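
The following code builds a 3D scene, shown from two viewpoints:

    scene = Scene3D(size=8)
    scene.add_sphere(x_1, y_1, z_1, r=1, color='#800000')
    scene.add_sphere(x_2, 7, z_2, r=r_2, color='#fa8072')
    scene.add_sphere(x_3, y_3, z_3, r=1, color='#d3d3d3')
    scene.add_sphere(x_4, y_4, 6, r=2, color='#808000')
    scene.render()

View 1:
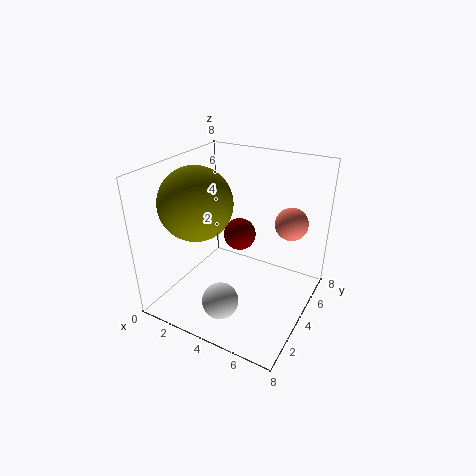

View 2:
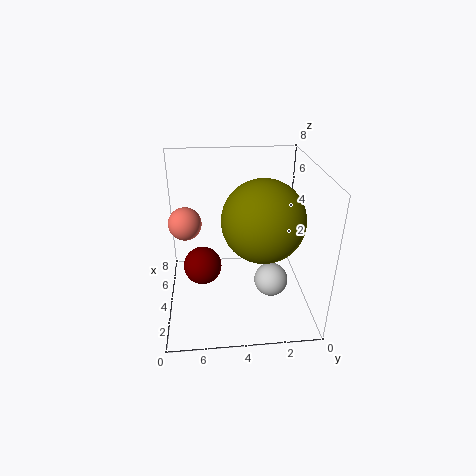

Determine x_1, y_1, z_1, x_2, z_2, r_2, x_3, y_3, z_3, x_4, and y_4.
x_1 = 3; y_1 = 6; z_1 = 3; x_2 = 6; z_2 = 4; r_2 = 1; x_3 = 4; y_3 = 2; z_3 = 1; x_4 = 2; y_4 = 3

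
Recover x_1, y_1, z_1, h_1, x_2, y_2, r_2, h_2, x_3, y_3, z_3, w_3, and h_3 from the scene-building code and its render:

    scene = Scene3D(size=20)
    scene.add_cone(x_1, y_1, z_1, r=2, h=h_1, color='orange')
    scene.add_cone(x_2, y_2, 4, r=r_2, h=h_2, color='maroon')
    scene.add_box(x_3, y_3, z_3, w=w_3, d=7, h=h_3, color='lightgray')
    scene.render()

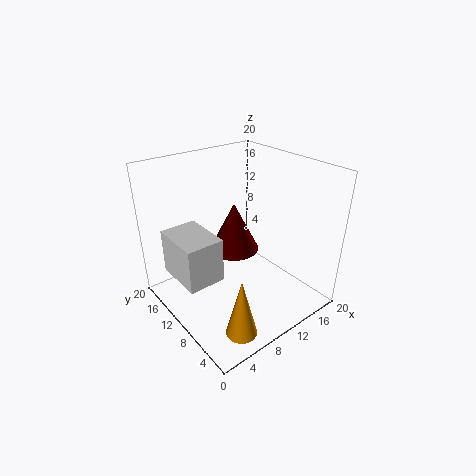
x_1 = 5; y_1 = 3; z_1 = 1; h_1 = 8; x_2 = 14; y_2 = 16; r_2 = 4; h_2 = 8; x_3 = 1; y_3 = 8; z_3 = 6; w_3 = 5; h_3 = 6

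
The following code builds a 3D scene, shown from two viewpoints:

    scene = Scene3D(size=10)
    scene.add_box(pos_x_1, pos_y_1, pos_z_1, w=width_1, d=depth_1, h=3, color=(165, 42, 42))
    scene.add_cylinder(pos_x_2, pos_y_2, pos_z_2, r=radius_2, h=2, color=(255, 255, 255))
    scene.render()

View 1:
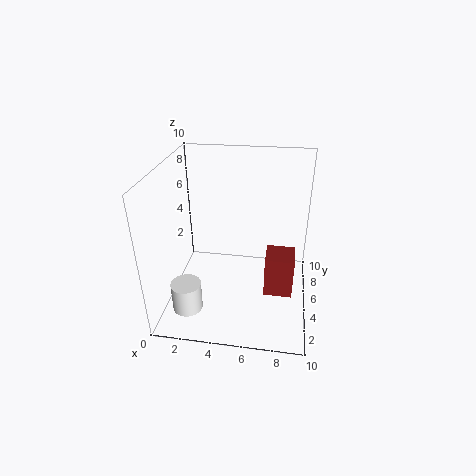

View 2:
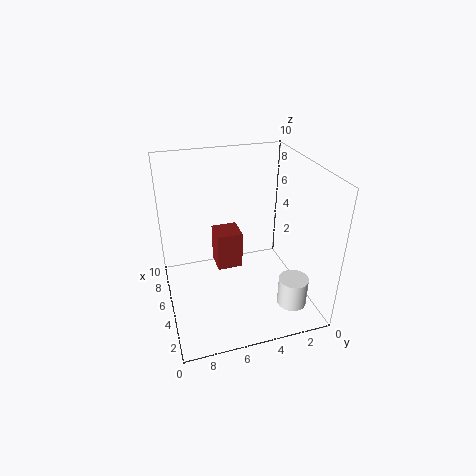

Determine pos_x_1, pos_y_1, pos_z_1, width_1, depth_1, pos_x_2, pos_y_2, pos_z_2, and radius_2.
pos_x_1 = 7
pos_y_1 = 4
pos_z_1 = 1
width_1 = 2
depth_1 = 2
pos_x_2 = 2
pos_y_2 = 2
pos_z_2 = 1
radius_2 = 1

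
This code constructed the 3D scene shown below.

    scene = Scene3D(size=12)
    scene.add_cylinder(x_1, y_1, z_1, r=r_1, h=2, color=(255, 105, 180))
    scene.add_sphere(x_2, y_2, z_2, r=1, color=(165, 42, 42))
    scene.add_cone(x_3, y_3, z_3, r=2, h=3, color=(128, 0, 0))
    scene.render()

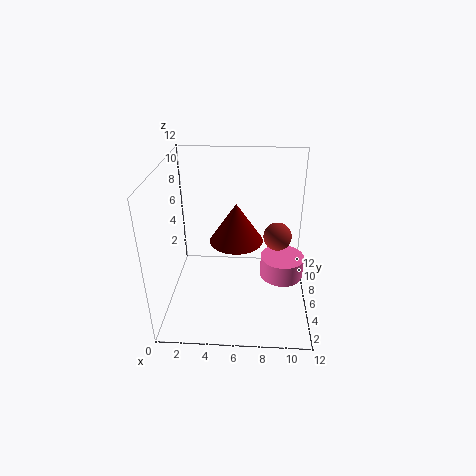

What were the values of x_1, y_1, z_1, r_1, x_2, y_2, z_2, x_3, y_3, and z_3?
x_1 = 10; y_1 = 8; z_1 = 1; r_1 = 2; x_2 = 9; y_2 = 3; z_2 = 8; x_3 = 6; y_3 = 4; z_3 = 7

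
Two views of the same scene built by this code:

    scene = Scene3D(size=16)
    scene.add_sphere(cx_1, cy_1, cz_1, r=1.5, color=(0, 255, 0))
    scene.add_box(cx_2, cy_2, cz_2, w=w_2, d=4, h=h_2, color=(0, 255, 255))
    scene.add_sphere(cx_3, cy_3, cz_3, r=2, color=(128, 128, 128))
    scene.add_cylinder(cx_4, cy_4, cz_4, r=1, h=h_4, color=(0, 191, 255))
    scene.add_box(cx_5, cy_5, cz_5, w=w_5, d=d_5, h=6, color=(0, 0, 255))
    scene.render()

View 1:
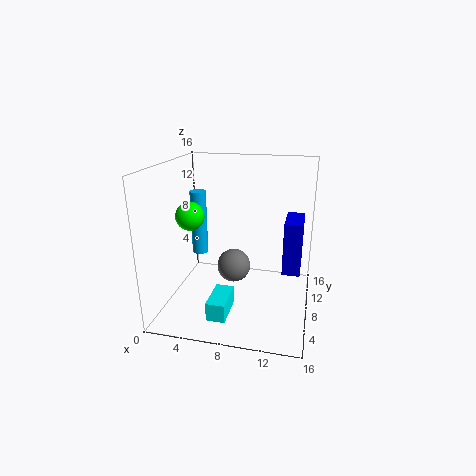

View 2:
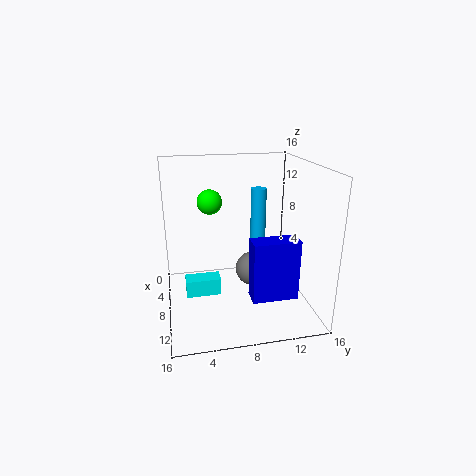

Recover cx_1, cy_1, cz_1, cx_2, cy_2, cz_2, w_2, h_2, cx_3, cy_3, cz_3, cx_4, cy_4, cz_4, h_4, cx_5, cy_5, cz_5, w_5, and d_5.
cx_1 = 3.5
cy_1 = 5.5
cz_1 = 11
cx_2 = 6
cy_2 = 2
cz_2 = 1
w_2 = 2
h_2 = 2
cx_3 = 7
cy_3 = 10
cz_3 = 3.5
cx_4 = 2
cy_4 = 12
cz_4 = 4
h_4 = 8
cx_5 = 13
cy_5 = 8
cz_5 = 4
w_5 = 2
d_5 = 4.5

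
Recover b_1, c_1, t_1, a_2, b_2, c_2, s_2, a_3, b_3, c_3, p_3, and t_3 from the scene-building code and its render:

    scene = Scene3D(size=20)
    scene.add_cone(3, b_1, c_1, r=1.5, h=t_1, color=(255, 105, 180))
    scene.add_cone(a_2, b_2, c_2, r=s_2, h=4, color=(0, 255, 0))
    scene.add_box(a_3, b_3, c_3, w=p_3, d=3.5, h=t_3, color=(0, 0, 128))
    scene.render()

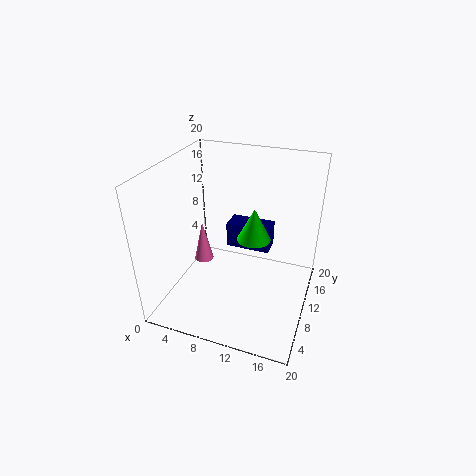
b_1 = 13, c_1 = 3, t_1 = 6.5, a_2 = 13.5, b_2 = 6, c_2 = 13, s_2 = 2, a_3 = 6, b_3 = 15.5, c_3 = 4.5, p_3 = 7, t_3 = 4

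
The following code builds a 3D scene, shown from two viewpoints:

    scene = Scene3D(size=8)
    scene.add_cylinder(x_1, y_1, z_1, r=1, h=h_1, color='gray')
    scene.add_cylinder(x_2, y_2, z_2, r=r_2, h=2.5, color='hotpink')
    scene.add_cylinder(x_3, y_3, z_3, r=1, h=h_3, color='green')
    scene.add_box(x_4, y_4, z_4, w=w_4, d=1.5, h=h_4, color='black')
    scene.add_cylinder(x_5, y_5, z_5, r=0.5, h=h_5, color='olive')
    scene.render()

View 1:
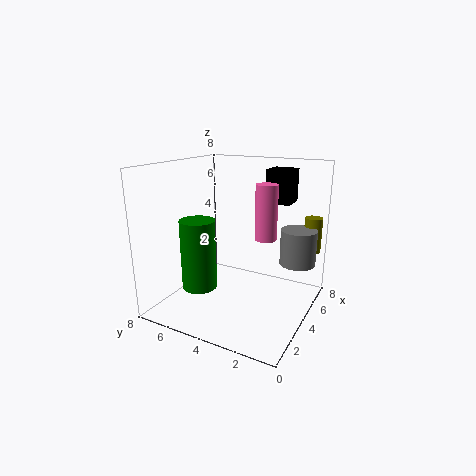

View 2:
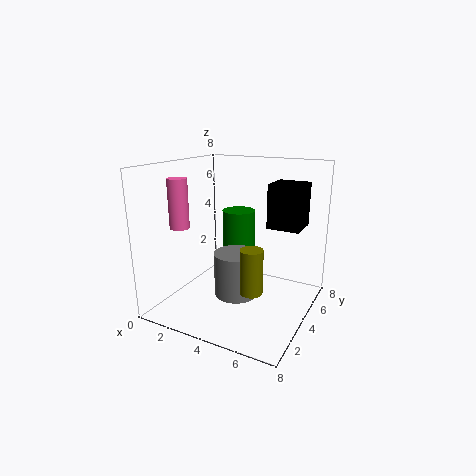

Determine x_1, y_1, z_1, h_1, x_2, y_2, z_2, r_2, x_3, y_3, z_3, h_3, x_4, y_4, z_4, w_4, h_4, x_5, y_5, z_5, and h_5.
x_1 = 5.5
y_1 = 1
z_1 = 2.5
h_1 = 2
x_2 = 2
y_2 = 1.5
z_2 = 5
r_2 = 0.5
x_3 = 3
y_3 = 6
z_3 = 1
h_3 = 4
x_4 = 6.5
y_4 = 2
z_4 = 5.5
w_4 = 1.5
h_4 = 2
x_5 = 6.5
y_5 = 0.5
z_5 = 3
h_5 = 2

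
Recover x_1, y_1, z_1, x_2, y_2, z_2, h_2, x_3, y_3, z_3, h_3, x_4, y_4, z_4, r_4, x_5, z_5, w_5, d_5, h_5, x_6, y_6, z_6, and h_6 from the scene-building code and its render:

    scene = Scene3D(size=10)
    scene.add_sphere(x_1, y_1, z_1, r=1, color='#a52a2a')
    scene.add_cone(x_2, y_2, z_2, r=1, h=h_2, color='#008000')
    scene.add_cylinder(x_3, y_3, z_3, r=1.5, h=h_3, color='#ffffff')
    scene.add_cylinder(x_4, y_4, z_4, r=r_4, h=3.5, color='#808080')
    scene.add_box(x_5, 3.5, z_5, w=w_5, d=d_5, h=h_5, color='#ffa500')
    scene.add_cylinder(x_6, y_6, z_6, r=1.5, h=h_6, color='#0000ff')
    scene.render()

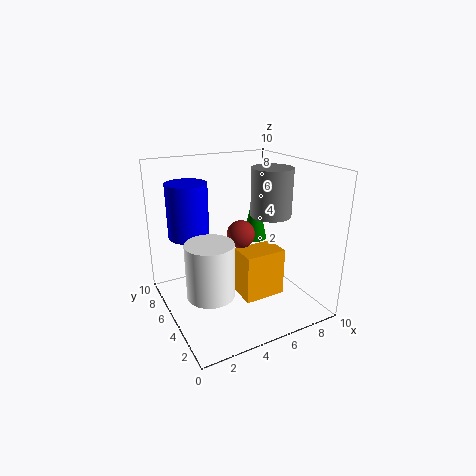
x_1 = 5.5, y_1 = 5.5, z_1 = 5, x_2 = 8.5, y_2 = 8.5, z_2 = 3, h_2 = 4.5, x_3 = 2, y_3 = 3, z_3 = 2.5, h_3 = 3.5, x_4 = 8, y_4 = 5.5, z_4 = 6, r_4 = 1.5, x_5 = 5, z_5 = 0.5, w_5 = 3, d_5 = 2, h_5 = 3.5, x_6 = 2.5, y_6 = 8, z_6 = 4.5, h_6 = 4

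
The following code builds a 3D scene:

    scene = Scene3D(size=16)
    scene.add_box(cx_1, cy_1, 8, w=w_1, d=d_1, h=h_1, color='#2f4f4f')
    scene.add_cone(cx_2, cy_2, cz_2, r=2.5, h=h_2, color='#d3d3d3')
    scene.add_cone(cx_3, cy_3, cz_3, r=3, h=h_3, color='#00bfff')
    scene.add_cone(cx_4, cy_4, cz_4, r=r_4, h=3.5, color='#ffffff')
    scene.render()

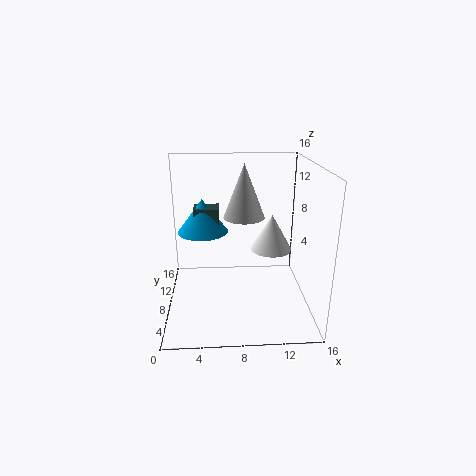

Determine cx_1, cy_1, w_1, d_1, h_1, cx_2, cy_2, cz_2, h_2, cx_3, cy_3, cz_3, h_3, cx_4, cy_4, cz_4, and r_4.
cx_1 = 3
cy_1 = 10.5
w_1 = 3
d_1 = 2.5
h_1 = 2.5
cx_2 = 9
cy_2 = 12
cz_2 = 9
h_2 = 6.5
cx_3 = 4
cy_3 = 11.5
cz_3 = 7.5
h_3 = 4
cx_4 = 11
cy_4 = 4
cz_4 = 8.5
r_4 = 2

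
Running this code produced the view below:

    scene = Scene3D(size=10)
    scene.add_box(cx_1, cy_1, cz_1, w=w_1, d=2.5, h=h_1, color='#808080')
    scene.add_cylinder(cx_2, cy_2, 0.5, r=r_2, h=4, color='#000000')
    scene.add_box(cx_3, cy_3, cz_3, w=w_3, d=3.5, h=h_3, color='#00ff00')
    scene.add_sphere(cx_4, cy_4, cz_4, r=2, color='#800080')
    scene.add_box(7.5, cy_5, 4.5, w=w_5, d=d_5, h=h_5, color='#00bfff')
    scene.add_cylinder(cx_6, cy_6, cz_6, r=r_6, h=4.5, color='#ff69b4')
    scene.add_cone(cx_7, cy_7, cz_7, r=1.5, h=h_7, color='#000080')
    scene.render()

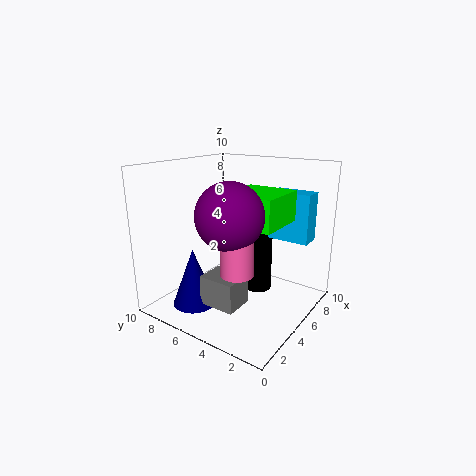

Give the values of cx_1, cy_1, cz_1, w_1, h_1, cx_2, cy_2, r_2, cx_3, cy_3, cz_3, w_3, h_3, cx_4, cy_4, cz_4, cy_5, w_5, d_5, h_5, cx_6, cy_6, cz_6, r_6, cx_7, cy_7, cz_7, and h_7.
cx_1 = 2
cy_1 = 3.5
cz_1 = 1
w_1 = 2
h_1 = 2
cx_2 = 7
cy_2 = 4.5
r_2 = 1
cx_3 = 3
cy_3 = 1.5
cz_3 = 6.5
w_3 = 3.5
h_3 = 2
cx_4 = 2
cy_4 = 3.5
cz_4 = 7.5
cy_5 = 1
w_5 = 1.5
d_5 = 3
h_5 = 3.5
cx_6 = 2
cy_6 = 3
cz_6 = 4
r_6 = 1
cx_7 = 2.5
cy_7 = 7
cz_7 = 0.5
h_7 = 4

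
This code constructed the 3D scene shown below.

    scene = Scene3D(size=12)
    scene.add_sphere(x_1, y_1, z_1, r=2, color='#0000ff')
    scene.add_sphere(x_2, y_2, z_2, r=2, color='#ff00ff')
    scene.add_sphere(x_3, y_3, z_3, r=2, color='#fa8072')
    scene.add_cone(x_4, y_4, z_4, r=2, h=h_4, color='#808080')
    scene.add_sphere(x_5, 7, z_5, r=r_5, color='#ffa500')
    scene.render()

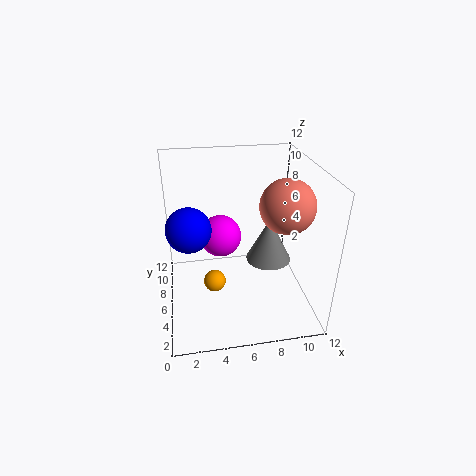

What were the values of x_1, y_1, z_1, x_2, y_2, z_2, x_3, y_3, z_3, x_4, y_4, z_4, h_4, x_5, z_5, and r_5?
x_1 = 2; y_1 = 8; z_1 = 6; x_2 = 5; y_2 = 10; z_2 = 4; x_3 = 9; y_3 = 3; z_3 = 10; x_4 = 9; y_4 = 7; z_4 = 3; h_4 = 4; x_5 = 4; z_5 = 1; r_5 = 1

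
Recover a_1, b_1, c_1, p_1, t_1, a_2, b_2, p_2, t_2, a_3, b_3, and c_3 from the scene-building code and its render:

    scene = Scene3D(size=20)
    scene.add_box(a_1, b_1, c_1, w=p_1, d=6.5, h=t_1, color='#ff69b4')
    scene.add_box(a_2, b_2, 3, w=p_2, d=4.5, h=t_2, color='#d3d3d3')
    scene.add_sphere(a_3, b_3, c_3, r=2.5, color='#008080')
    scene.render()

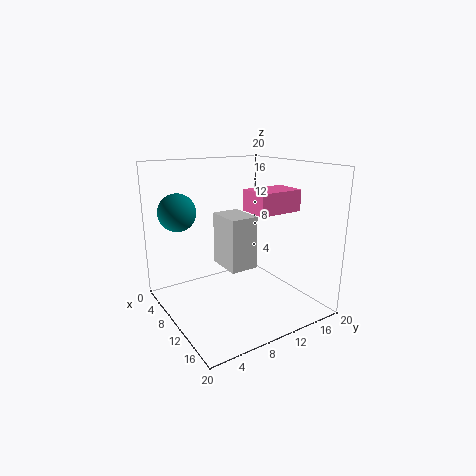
a_1 = 9; b_1 = 11.5; c_1 = 13.5; p_1 = 4.5; t_1 = 3; a_2 = 1; b_2 = 11; p_2 = 6; t_2 = 8.5; a_3 = 7; b_3 = 2.5; c_3 = 14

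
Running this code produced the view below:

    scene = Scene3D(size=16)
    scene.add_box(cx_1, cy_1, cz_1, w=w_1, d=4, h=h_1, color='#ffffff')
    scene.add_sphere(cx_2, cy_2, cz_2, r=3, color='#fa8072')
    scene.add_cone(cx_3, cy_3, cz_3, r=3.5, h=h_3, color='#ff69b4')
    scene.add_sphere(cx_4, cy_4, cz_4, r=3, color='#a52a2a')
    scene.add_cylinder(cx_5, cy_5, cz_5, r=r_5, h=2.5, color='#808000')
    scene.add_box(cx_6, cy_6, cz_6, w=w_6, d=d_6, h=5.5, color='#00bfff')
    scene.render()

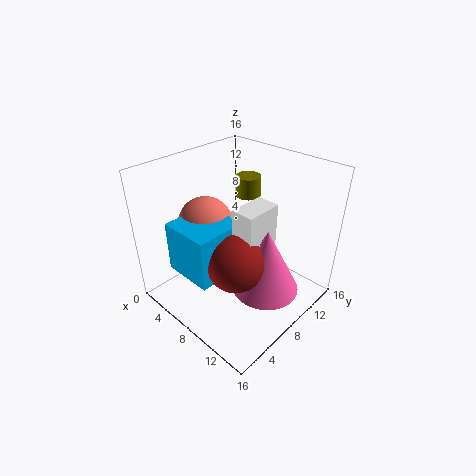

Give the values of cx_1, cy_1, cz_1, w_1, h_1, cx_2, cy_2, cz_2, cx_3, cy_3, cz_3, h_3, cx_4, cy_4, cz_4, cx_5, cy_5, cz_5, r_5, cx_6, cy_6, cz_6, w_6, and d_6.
cx_1 = 9.5; cy_1 = 5.5; cz_1 = 8.5; w_1 = 2.5; h_1 = 4.5; cx_2 = 5; cy_2 = 6; cz_2 = 9.5; cx_3 = 12.5; cy_3 = 7.5; cz_3 = 4; h_3 = 7; cx_4 = 10.5; cy_4 = 5; cz_4 = 7.5; cx_5 = 5; cy_5 = 13; cz_5 = 10.5; r_5 = 1.5; cx_6 = 4; cy_6 = 1.5; cz_6 = 5.5; w_6 = 5.5; d_6 = 5.5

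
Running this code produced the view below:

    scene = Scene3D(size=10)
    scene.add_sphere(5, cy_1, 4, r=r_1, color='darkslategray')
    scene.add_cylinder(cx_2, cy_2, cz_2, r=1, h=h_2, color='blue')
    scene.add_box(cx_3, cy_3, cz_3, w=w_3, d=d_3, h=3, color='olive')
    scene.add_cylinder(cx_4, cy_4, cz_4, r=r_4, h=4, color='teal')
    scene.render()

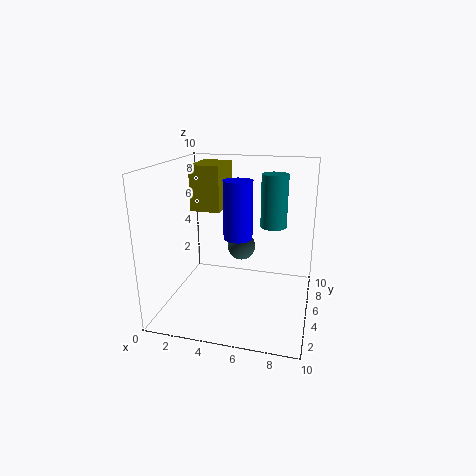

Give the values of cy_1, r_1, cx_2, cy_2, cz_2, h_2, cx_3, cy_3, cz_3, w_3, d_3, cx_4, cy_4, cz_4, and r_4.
cy_1 = 6
r_1 = 1
cx_2 = 5
cy_2 = 5
cz_2 = 5
h_2 = 4
cx_3 = 2
cy_3 = 4
cz_3 = 7
w_3 = 2
d_3 = 3
cx_4 = 7
cy_4 = 8
cz_4 = 5
r_4 = 1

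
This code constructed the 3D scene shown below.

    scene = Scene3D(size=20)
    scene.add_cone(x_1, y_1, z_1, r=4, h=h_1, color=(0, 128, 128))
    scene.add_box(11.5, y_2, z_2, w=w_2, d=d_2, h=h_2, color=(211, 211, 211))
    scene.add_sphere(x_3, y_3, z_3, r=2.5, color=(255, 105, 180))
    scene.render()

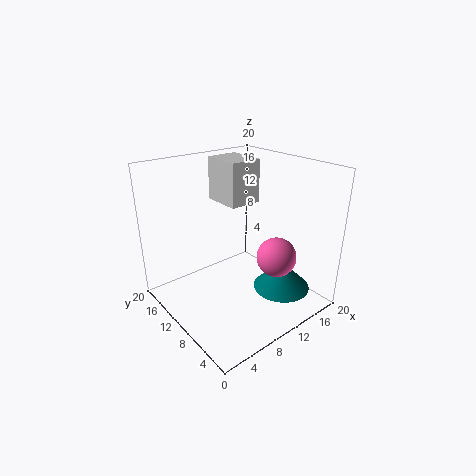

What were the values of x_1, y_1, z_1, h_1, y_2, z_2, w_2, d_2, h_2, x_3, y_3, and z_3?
x_1 = 14.5, y_1 = 5.5, z_1 = 2.5, h_1 = 4, y_2 = 13, z_2 = 13, w_2 = 5, d_2 = 6, h_2 = 6.5, x_3 = 11, y_3 = 3.5, z_3 = 9.5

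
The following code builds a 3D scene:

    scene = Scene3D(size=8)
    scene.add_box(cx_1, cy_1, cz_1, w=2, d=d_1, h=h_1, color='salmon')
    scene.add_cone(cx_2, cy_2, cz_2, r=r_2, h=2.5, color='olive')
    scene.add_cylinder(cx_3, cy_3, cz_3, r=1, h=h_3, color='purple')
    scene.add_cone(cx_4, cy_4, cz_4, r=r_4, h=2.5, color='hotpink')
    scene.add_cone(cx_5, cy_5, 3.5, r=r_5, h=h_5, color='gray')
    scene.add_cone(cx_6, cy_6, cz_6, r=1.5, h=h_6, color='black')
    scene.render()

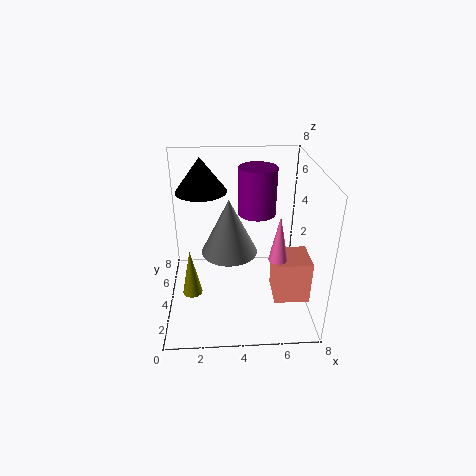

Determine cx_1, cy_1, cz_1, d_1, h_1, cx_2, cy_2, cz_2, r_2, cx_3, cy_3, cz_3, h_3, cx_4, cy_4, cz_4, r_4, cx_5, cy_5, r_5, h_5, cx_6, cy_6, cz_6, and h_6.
cx_1 = 6, cy_1 = 2.5, cz_1 = 0.5, d_1 = 2, h_1 = 2.5, cx_2 = 1.5, cy_2 = 2, cz_2 = 2, r_2 = 0.5, cx_3 = 5, cy_3 = 4, cz_3 = 5.5, h_3 = 2.5, cx_4 = 6, cy_4 = 2.5, cz_4 = 3.5, r_4 = 0.5, cx_5 = 3.5, cy_5 = 3.5, r_5 = 1.5, h_5 = 3, cx_6 = 2, cy_6 = 6, cz_6 = 6, h_6 = 2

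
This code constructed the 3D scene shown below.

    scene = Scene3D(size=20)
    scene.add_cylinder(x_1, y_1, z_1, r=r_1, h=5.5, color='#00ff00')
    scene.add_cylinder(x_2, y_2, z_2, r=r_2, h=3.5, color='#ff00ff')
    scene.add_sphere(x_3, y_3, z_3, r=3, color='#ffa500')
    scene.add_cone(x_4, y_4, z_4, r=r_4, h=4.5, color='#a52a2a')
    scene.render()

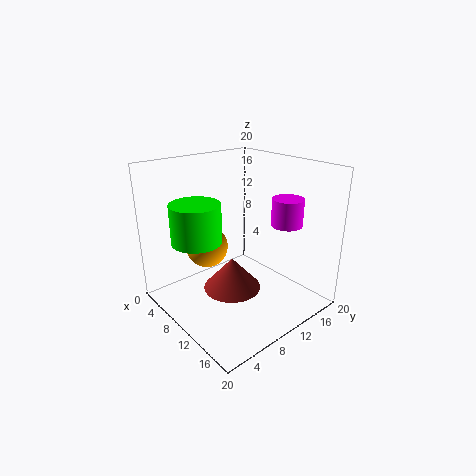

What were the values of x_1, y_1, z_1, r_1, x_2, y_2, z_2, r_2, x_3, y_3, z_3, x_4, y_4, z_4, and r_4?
x_1 = 6.5, y_1 = 5.5, z_1 = 9.5, r_1 = 3.5, x_2 = 16, y_2 = 13, z_2 = 13, r_2 = 2, x_3 = 6, y_3 = 7.5, z_3 = 8, x_4 = 10.5, y_4 = 8.5, z_4 = 3, r_4 = 4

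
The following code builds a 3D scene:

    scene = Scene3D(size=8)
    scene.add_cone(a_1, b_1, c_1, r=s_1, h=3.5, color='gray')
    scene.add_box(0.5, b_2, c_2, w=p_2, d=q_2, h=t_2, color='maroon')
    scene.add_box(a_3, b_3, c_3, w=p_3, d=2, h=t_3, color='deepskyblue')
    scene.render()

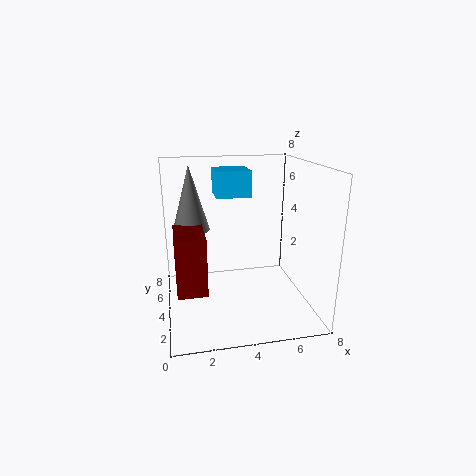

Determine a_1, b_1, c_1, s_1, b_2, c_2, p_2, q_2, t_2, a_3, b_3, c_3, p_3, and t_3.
a_1 = 1.5, b_1 = 4.5, c_1 = 4.5, s_1 = 1, b_2 = 1.5, c_2 = 2, p_2 = 1.5, q_2 = 2.5, t_2 = 3, a_3 = 3, b_3 = 5, c_3 = 6, p_3 = 2, t_3 = 1.5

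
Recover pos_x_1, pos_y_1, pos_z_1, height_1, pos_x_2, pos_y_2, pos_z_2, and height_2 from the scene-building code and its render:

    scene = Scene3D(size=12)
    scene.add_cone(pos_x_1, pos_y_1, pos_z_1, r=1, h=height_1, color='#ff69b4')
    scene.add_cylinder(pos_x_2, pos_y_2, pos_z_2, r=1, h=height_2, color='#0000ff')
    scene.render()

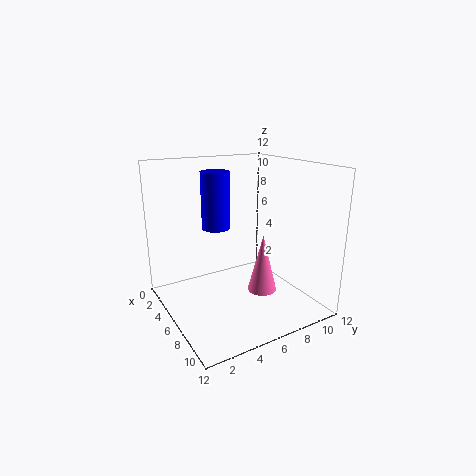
pos_x_1 = 11
pos_y_1 = 5
pos_z_1 = 4
height_1 = 4
pos_x_2 = 8
pos_y_2 = 3
pos_z_2 = 8
height_2 = 4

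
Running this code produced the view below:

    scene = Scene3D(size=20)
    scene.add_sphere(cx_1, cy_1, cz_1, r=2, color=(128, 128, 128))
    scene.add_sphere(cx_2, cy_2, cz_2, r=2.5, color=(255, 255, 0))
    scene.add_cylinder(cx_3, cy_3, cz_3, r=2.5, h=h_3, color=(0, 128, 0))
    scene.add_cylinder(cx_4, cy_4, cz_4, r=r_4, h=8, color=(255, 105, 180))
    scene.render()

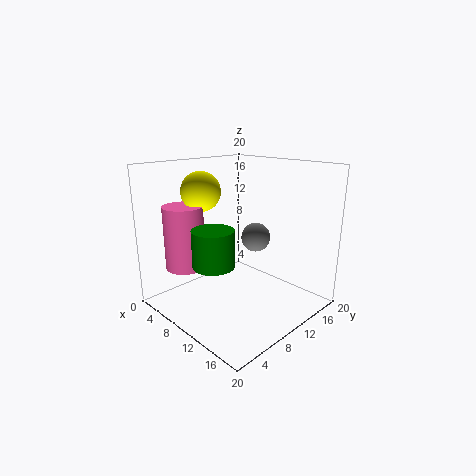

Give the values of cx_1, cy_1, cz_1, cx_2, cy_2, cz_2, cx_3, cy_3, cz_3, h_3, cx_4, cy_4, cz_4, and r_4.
cx_1 = 11.5, cy_1 = 12, cz_1 = 10, cx_2 = 8.5, cy_2 = 5, cz_2 = 17, cx_3 = 13, cy_3 = 3, cz_3 = 9, h_3 = 4.5, cx_4 = 8, cy_4 = 2.5, cz_4 = 7.5, r_4 = 2.5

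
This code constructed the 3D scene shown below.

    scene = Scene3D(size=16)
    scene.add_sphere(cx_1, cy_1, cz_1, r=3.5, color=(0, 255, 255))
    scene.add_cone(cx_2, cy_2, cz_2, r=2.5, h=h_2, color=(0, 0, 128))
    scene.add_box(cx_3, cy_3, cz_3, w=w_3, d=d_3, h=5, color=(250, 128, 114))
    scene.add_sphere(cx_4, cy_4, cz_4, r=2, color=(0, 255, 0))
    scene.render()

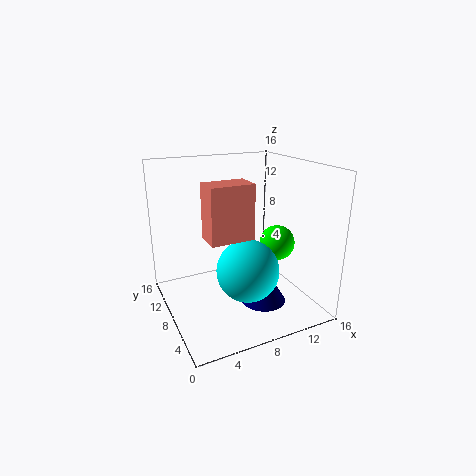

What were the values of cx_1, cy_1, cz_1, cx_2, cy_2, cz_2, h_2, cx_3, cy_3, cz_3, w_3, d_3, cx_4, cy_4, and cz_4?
cx_1 = 8.5, cy_1 = 6.5, cz_1 = 4.5, cx_2 = 10, cy_2 = 5.5, cz_2 = 1, h_2 = 4, cx_3 = 2.5, cy_3 = 1.5, cz_3 = 10.5, w_3 = 4, d_3 = 2.5, cx_4 = 12.5, cy_4 = 7, cz_4 = 7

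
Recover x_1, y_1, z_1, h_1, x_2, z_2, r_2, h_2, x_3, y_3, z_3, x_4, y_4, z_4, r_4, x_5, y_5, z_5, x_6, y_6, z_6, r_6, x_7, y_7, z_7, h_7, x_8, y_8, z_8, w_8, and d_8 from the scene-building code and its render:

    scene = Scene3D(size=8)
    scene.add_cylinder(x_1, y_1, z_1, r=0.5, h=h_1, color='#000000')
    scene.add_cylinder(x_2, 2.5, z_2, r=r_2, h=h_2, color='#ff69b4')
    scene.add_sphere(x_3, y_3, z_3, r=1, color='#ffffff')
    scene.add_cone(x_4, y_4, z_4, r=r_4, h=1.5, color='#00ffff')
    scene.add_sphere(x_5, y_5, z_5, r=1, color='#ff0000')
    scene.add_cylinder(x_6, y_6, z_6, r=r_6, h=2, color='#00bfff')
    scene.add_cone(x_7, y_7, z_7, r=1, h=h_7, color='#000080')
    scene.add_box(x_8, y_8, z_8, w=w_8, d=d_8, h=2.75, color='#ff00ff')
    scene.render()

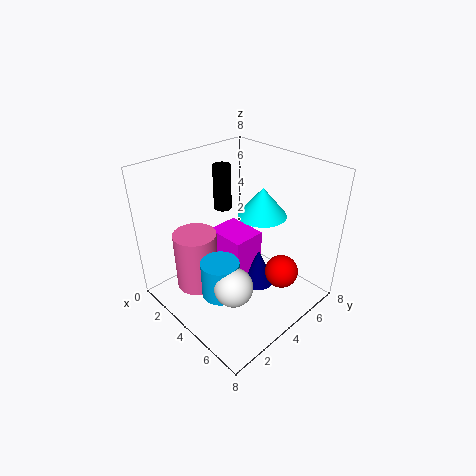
x_1 = 2.5, y_1 = 4.25, z_1 = 5.25, h_1 = 2.5, x_2 = 2, z_2 = 0.5, r_2 = 1.25, h_2 = 3.5, x_3 = 5.75, y_3 = 2, z_3 = 2.75, x_4 = 5.25, y_4 = 4.5, z_4 = 5.75, r_4 = 1.25, x_5 = 5.5, y_5 = 6.25, z_5 = 1.25, x_6 = 4.75, y_6 = 2, z_6 = 1.75, r_6 = 1, x_7 = 4.25, y_7 = 5.5, z_7 = 0.25, h_7 = 2.25, x_8 = 1.5, y_8 = 4, z_8 = 0.75, w_8 = 2.5, d_8 = 2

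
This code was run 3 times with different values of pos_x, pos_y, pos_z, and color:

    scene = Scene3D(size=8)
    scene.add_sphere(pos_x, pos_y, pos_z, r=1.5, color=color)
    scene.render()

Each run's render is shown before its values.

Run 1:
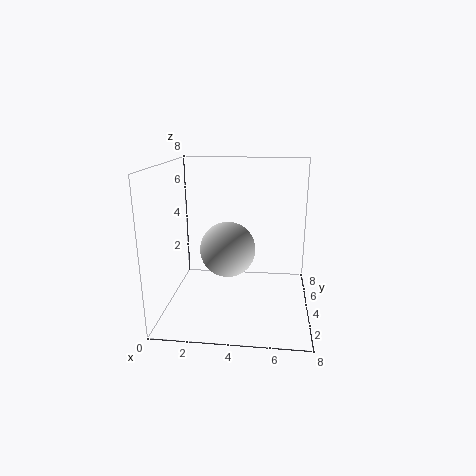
pos_x = 3.5, pos_y = 3.5, pos_z = 3.5, color = 'lightgray'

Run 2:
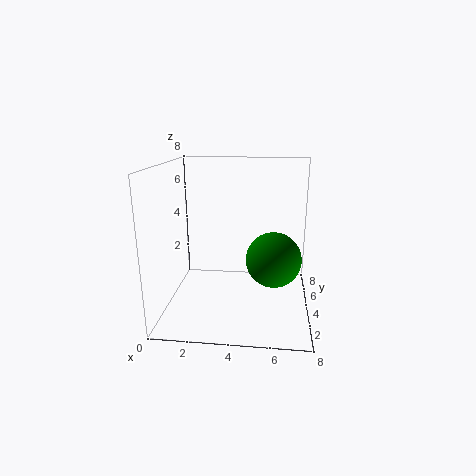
pos_x = 6, pos_y = 3.5, pos_z = 3, color = 'green'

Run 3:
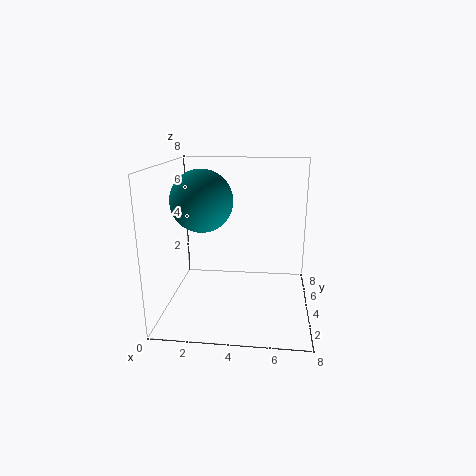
pos_x = 2.5, pos_y = 2, pos_z = 6.5, color = 'teal'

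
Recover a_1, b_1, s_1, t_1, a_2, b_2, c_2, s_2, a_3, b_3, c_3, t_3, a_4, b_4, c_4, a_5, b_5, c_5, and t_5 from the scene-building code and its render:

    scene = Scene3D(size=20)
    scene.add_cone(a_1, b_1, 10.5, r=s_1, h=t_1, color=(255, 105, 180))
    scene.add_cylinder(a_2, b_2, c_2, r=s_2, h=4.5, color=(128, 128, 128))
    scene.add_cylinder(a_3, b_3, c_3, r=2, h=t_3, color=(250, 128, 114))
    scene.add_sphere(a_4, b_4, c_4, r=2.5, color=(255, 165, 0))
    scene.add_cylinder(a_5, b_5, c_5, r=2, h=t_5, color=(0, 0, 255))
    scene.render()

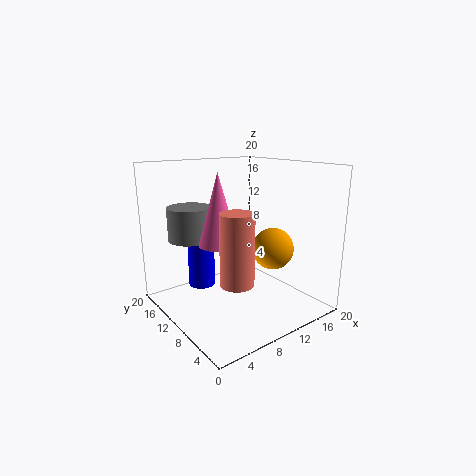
a_1 = 5.5
b_1 = 8
s_1 = 2.5
t_1 = 9
a_2 = 4.5
b_2 = 13.5
c_2 = 10
s_2 = 3
a_3 = 5
b_3 = 3.5
c_3 = 7
t_3 = 8.5
a_4 = 10
b_4 = 3
c_4 = 10.5
a_5 = 7.5
b_5 = 16
c_5 = 1.5
t_5 = 9.5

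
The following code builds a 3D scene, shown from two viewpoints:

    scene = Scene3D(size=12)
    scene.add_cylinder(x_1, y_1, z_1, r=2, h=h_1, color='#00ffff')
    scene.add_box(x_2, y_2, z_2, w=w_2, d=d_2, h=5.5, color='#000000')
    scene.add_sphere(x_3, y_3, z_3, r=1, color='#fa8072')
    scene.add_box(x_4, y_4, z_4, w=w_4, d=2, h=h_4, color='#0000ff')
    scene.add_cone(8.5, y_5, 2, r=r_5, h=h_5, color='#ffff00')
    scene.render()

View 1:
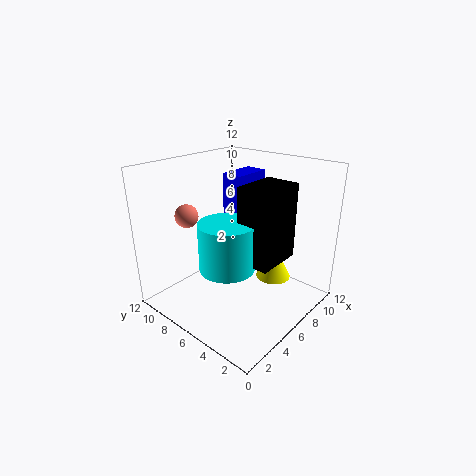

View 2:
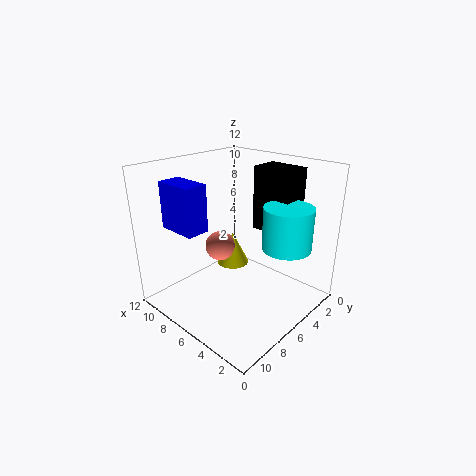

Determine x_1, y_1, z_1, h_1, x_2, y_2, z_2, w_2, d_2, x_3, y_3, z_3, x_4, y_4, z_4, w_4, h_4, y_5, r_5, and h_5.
x_1 = 2.5
y_1 = 4
z_1 = 5.5
h_1 = 3.5
x_2 = 3
y_2 = 1
z_2 = 6
w_2 = 3.5
d_2 = 2.5
x_3 = 4
y_3 = 10
z_3 = 7.5
x_4 = 8
y_4 = 7.5
z_4 = 6.5
w_4 = 3.5
h_4 = 4
y_5 = 4
r_5 = 1.5
h_5 = 3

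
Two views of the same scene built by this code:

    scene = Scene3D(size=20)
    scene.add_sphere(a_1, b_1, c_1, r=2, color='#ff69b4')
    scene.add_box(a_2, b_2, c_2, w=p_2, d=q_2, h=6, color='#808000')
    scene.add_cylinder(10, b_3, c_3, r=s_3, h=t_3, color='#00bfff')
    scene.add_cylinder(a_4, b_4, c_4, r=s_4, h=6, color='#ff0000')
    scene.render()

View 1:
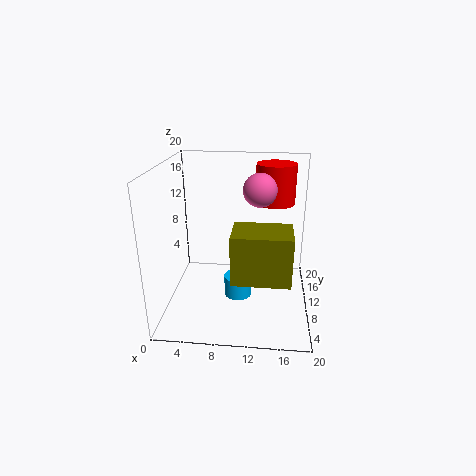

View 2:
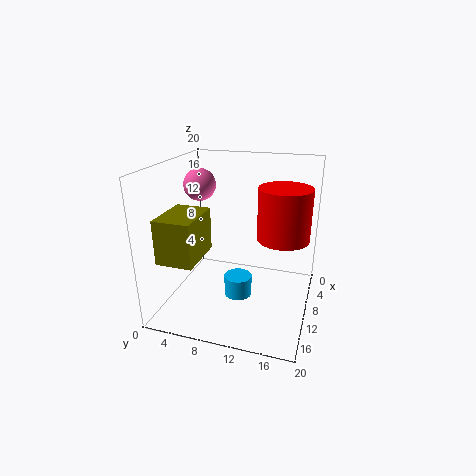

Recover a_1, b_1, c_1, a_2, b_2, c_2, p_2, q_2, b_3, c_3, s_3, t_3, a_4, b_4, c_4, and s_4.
a_1 = 13; b_1 = 6; c_1 = 18; a_2 = 10; b_2 = 1; c_2 = 8; p_2 = 7; q_2 = 5; b_3 = 10; c_3 = 1; s_3 = 2; t_3 = 3; a_4 = 15; b_4 = 17; c_4 = 13; s_4 = 3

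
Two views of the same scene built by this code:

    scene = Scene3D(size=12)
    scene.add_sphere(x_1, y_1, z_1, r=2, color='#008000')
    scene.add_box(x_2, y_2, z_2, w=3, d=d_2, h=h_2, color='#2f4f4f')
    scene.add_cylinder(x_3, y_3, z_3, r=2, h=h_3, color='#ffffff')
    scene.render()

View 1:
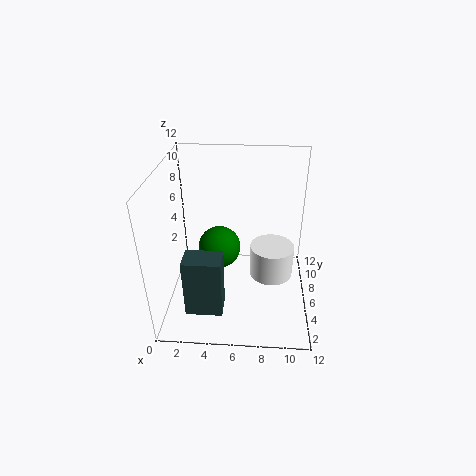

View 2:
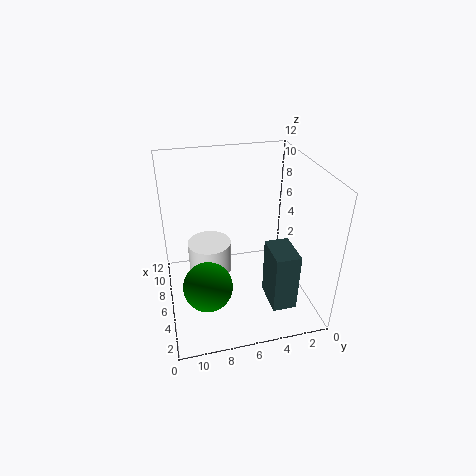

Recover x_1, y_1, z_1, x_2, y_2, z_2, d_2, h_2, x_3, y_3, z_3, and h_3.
x_1 = 4; y_1 = 9; z_1 = 3; x_2 = 2; y_2 = 2; z_2 = 1; d_2 = 2; h_2 = 5; x_3 = 9; y_3 = 8; z_3 = 1; h_3 = 3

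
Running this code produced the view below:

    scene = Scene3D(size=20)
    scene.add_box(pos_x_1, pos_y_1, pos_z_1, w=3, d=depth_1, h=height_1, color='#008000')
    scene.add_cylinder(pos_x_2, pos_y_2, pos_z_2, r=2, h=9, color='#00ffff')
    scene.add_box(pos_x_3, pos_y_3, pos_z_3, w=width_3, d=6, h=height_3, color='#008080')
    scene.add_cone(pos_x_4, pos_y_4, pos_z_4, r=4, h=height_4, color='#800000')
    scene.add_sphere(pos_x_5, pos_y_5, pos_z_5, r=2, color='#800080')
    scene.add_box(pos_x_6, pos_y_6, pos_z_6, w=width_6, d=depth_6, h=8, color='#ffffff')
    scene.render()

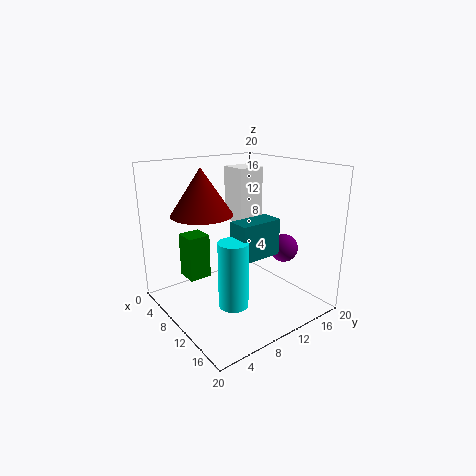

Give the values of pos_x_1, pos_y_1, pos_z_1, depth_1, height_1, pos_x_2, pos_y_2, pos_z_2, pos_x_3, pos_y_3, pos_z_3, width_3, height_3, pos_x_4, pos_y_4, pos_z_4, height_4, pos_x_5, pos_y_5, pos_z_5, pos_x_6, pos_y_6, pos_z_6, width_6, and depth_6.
pos_x_1 = 6
pos_y_1 = 3
pos_z_1 = 5
depth_1 = 3
height_1 = 6
pos_x_2 = 13
pos_y_2 = 7
pos_z_2 = 2
pos_x_3 = 11
pos_y_3 = 8
pos_z_3 = 8
width_3 = 3
height_3 = 5
pos_x_4 = 9
pos_y_4 = 5
pos_z_4 = 14
height_4 = 6
pos_x_5 = 13
pos_y_5 = 16
pos_z_5 = 8
pos_x_6 = 4
pos_y_6 = 12
pos_z_6 = 11
width_6 = 4
depth_6 = 4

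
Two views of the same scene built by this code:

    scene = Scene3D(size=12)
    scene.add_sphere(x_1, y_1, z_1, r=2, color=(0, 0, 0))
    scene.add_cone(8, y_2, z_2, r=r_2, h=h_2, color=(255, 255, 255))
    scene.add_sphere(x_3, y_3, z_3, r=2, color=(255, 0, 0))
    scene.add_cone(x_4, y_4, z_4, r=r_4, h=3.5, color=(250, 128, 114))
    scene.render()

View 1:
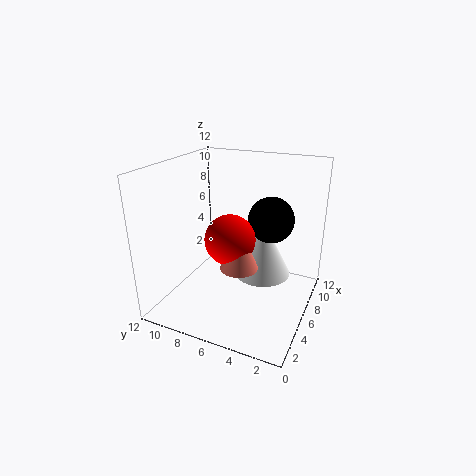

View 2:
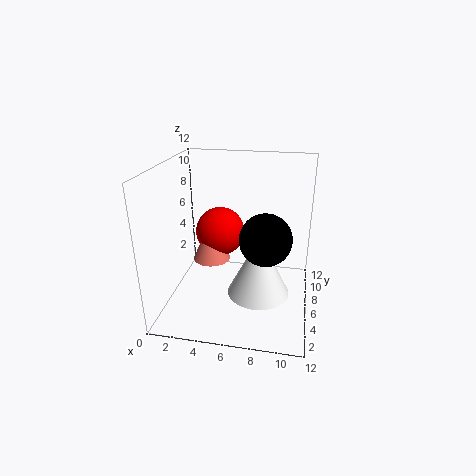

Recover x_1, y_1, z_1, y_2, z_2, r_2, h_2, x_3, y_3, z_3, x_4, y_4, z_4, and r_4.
x_1 = 8.5; y_1 = 4; z_1 = 7; y_2 = 4.5; z_2 = 2; r_2 = 2.5; h_2 = 5; x_3 = 4.5; y_3 = 6; z_3 = 6.5; x_4 = 4; y_4 = 5; z_4 = 4.5; r_4 = 1.5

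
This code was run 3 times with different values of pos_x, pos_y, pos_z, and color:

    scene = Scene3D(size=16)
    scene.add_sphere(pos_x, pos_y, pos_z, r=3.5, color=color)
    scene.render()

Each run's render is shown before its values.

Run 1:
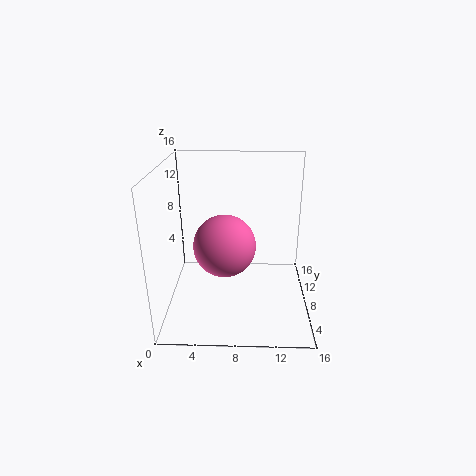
pos_x = 6.5, pos_y = 8, pos_z = 7, color = 'hotpink'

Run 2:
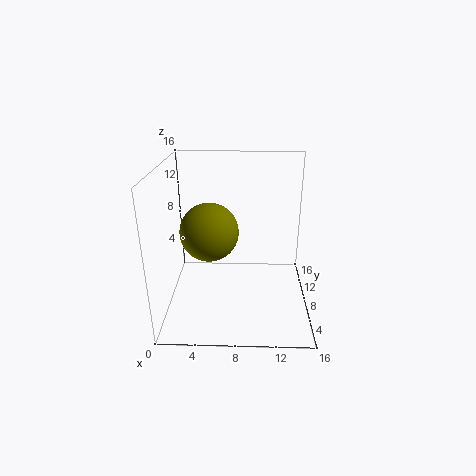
pos_x = 4.5, pos_y = 10.5, pos_z = 7.5, color = 'olive'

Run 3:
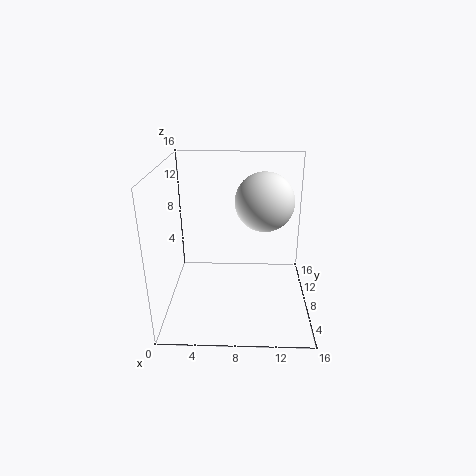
pos_x = 11, pos_y = 11.5, pos_z = 11, color = 'white'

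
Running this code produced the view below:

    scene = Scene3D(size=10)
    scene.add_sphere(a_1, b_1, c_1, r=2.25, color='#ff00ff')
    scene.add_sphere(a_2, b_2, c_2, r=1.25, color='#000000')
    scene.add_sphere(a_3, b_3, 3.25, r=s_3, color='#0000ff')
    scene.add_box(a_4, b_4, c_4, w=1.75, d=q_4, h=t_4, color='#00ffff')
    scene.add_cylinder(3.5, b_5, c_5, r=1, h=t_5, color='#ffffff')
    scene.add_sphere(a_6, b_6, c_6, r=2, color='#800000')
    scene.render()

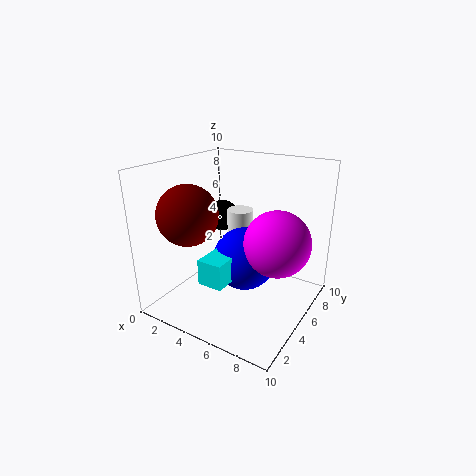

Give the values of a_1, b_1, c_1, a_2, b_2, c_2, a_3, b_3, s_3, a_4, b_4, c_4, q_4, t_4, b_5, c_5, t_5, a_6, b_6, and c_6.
a_1 = 7.75; b_1 = 5.5; c_1 = 5; a_2 = 1.5; b_2 = 8.25; c_2 = 5; a_3 = 5.25; b_3 = 5.5; s_3 = 2.25; a_4 = 3.75; b_4 = 2; c_4 = 2.5; q_4 = 2.25; t_4 = 1.75; b_5 = 7.75; c_5 = 2; t_5 = 4; a_6 = 2.75; b_6 = 2.5; c_6 = 7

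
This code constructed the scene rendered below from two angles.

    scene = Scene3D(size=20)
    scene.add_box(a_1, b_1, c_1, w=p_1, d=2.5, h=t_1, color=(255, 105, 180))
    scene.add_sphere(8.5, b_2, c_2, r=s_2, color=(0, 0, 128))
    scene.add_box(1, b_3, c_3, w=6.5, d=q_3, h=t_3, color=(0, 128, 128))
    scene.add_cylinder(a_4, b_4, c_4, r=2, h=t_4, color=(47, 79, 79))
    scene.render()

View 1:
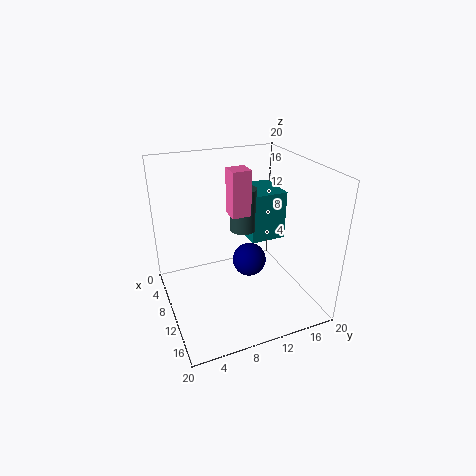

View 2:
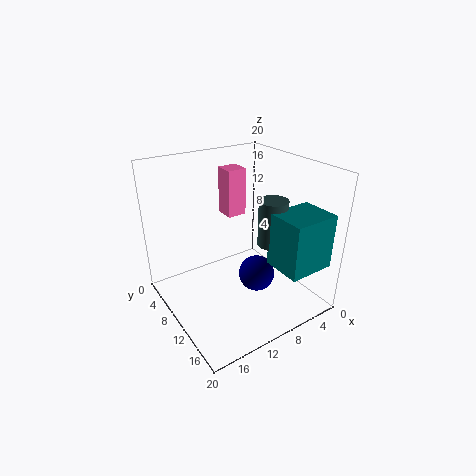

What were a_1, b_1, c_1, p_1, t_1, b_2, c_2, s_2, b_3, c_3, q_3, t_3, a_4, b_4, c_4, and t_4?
a_1 = 9.5; b_1 = 8.5; c_1 = 14; p_1 = 2.5; t_1 = 6; b_2 = 12.5; c_2 = 5; s_2 = 2.5; b_3 = 13.5; c_3 = 7; q_3 = 5.5; t_3 = 7.5; a_4 = 6; b_4 = 12.5; c_4 = 9; t_4 = 6.5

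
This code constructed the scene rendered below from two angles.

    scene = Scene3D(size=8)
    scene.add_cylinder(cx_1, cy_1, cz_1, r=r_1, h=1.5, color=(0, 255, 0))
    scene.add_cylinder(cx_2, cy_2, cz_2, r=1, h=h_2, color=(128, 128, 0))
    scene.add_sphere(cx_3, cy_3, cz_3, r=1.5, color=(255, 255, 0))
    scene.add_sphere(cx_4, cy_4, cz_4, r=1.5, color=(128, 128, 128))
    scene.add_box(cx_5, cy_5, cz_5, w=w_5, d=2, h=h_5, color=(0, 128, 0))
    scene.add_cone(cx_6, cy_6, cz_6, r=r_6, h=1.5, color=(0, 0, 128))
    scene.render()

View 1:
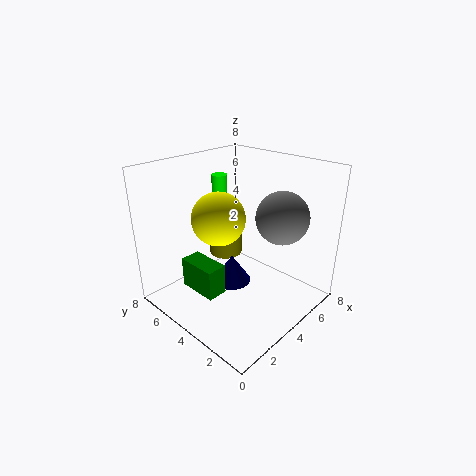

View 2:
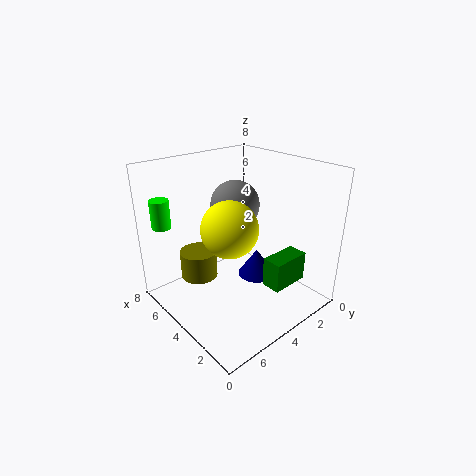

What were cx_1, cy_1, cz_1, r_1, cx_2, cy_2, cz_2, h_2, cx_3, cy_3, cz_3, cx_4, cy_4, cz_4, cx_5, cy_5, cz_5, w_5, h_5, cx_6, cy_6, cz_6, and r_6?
cx_1 = 6
cy_1 = 7.5
cz_1 = 5
r_1 = 0.5
cx_2 = 5
cy_2 = 6
cz_2 = 2
h_2 = 1.5
cx_3 = 3.5
cy_3 = 5
cz_3 = 5
cx_4 = 6
cy_4 = 2.5
cz_4 = 5
cx_5 = 0.5
cy_5 = 2.5
cz_5 = 2.5
w_5 = 1
h_5 = 1.5
cx_6 = 3
cy_6 = 3.5
cz_6 = 2
r_6 = 1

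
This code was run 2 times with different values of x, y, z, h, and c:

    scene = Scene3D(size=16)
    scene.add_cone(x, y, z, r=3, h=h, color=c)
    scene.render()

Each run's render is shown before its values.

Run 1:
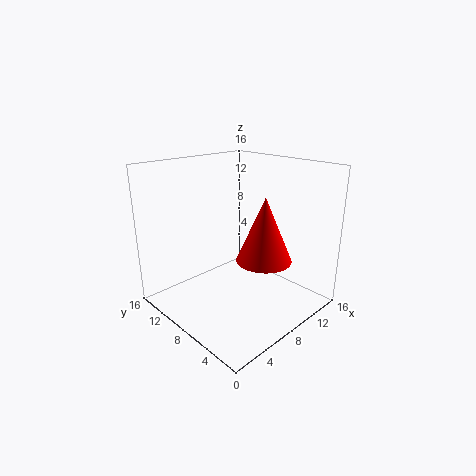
x = 9, y = 5, z = 6, h = 7, c = 'red'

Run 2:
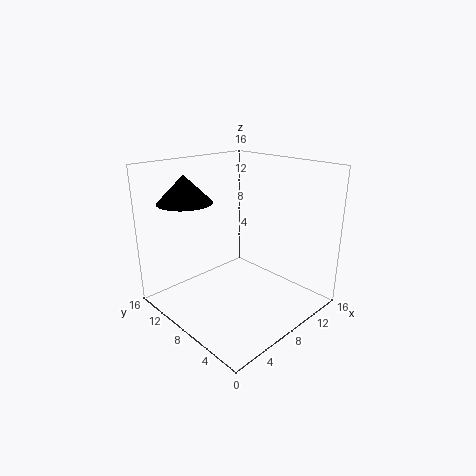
x = 4, y = 12, z = 12, h = 3, c = 'black'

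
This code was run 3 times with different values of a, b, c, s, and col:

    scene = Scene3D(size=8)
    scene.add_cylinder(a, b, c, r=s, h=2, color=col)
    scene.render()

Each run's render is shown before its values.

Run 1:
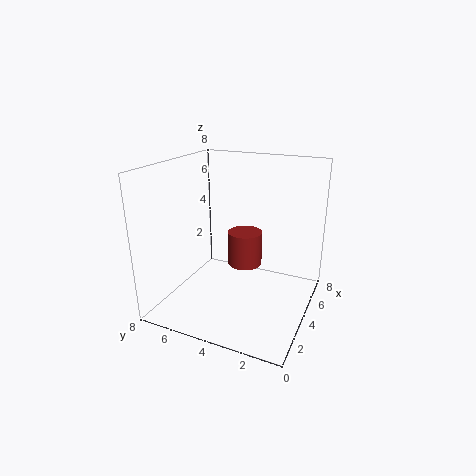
a = 5
b = 4
c = 2
s = 1
col = 'brown'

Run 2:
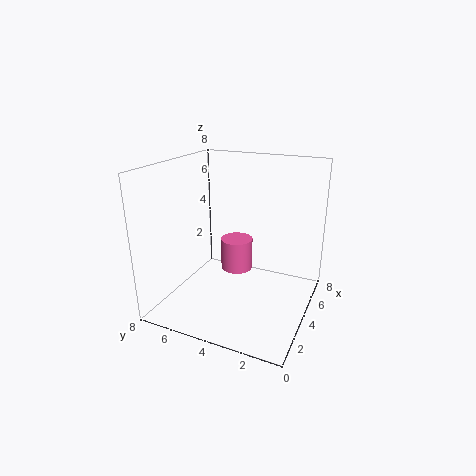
a = 6
b = 5
c = 1
s = 1
col = 'hotpink'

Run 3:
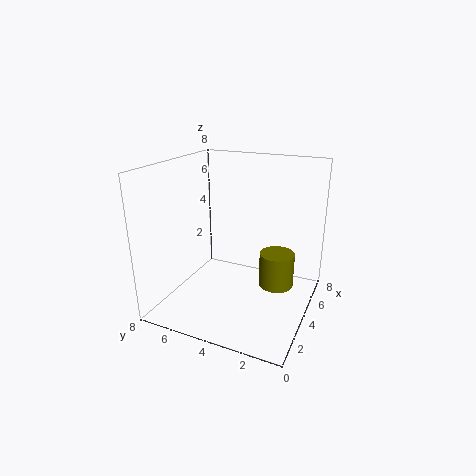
a = 5
b = 2
c = 1
s = 1
col = 'olive'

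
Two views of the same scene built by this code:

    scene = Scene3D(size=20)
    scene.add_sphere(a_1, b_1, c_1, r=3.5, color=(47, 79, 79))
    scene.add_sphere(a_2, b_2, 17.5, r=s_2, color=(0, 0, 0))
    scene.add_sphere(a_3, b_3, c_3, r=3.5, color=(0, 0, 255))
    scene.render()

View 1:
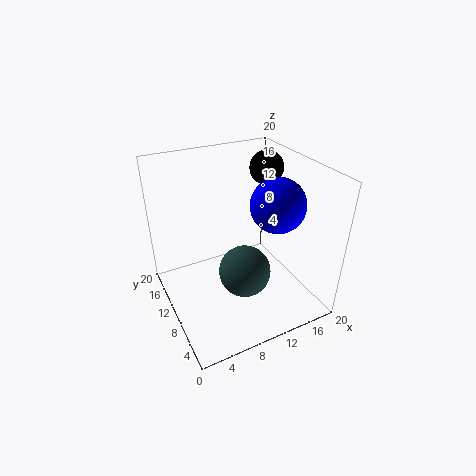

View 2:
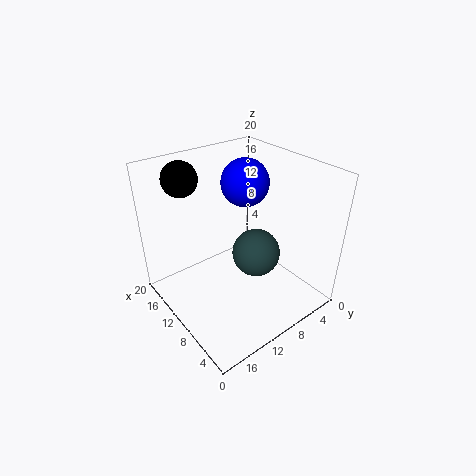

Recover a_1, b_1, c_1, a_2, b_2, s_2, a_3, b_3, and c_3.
a_1 = 9.5; b_1 = 7; c_1 = 6.5; a_2 = 17; b_2 = 14.5; s_2 = 2.5; a_3 = 13.5; b_3 = 6; c_3 = 16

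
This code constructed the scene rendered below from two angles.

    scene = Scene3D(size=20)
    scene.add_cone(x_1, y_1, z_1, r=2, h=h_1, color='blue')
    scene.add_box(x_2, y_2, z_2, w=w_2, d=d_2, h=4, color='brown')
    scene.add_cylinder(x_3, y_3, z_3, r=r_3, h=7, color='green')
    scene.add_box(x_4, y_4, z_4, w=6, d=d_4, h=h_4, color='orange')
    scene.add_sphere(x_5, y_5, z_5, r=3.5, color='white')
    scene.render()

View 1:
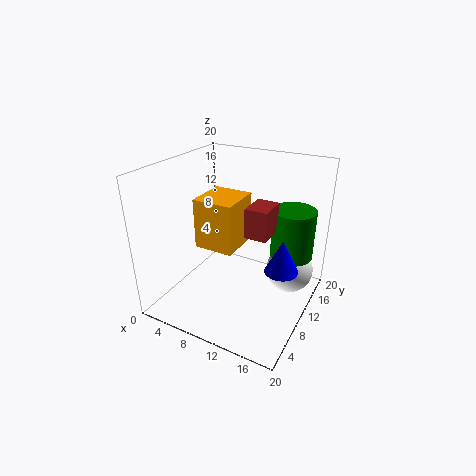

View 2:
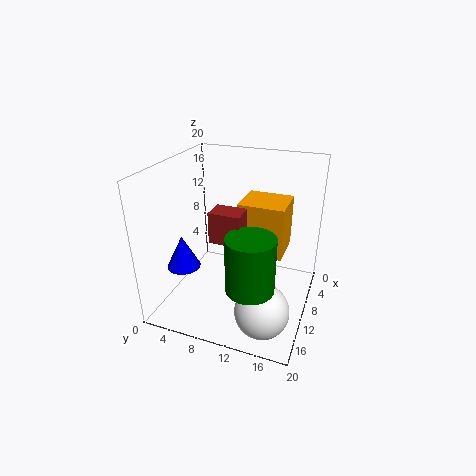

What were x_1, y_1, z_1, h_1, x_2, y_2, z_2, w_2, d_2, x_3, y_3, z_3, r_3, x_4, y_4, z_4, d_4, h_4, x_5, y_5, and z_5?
x_1 = 18; y_1 = 6; z_1 = 9.5; h_1 = 4; x_2 = 12; y_2 = 8; z_2 = 11.5; w_2 = 3; d_2 = 4; x_3 = 16.5; y_3 = 14; z_3 = 7; r_3 = 3; x_4 = 3; y_4 = 9.5; z_4 = 7; d_4 = 6.5; h_4 = 7.5; x_5 = 16; y_5 = 15.5; z_5 = 3.5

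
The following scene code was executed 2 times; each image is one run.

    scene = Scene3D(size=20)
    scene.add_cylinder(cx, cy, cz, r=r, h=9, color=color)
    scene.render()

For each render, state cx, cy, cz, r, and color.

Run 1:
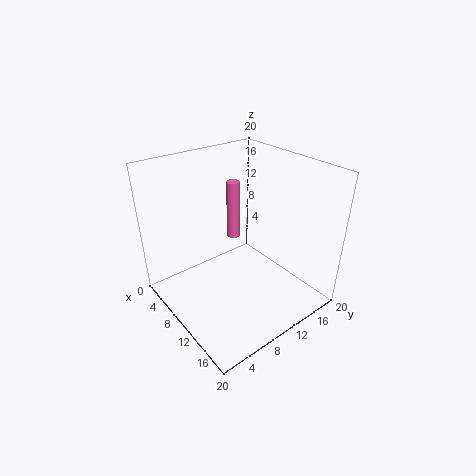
cx = 5, cy = 13, cz = 7, r = 1, color = 'hotpink'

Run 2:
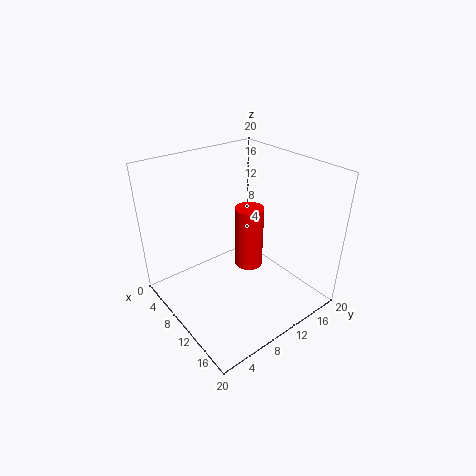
cx = 10, cy = 12, cz = 5, r = 2, color = 'red'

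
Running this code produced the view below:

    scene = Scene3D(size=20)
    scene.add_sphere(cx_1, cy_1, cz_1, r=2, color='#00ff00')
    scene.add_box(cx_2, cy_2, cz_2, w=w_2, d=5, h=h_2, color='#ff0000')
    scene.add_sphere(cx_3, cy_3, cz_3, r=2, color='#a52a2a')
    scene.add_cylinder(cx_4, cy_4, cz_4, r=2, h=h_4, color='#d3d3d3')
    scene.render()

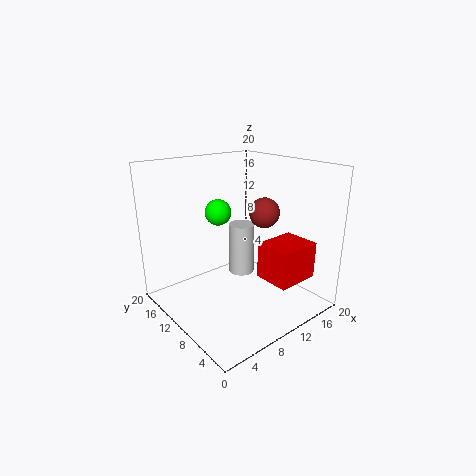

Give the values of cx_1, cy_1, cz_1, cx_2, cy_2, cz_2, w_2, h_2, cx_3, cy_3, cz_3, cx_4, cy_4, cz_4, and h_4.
cx_1 = 11, cy_1 = 16, cz_1 = 12, cx_2 = 11, cy_2 = 2, cz_2 = 5, w_2 = 6, h_2 = 5, cx_3 = 12, cy_3 = 7, cz_3 = 14, cx_4 = 14, cy_4 = 14, cz_4 = 2, h_4 = 8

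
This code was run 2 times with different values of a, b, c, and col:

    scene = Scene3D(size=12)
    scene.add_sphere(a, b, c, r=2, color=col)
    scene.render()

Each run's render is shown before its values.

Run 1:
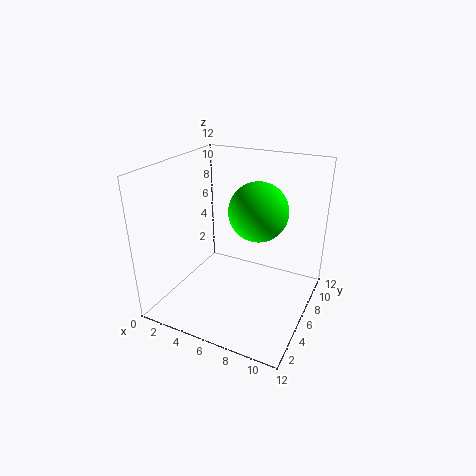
a = 9, b = 3, c = 10, col = 'lime'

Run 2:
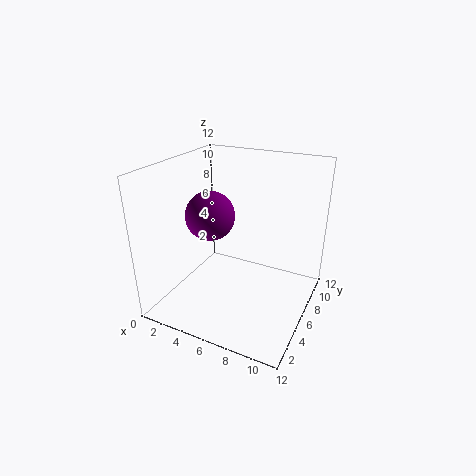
a = 4, b = 5, c = 8, col = 'purple'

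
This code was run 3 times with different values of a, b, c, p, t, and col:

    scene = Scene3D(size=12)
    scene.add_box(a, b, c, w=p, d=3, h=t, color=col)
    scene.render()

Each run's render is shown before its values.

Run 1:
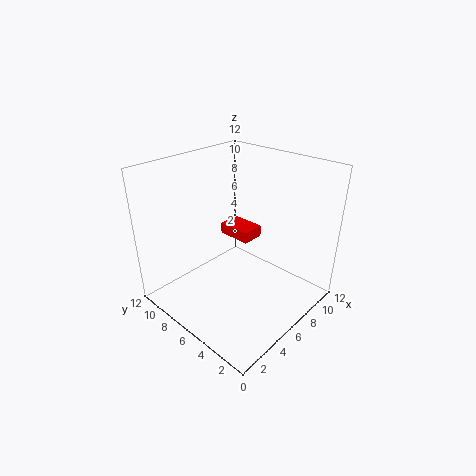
a = 7, b = 6, c = 5, p = 2, t = 1, col = 'red'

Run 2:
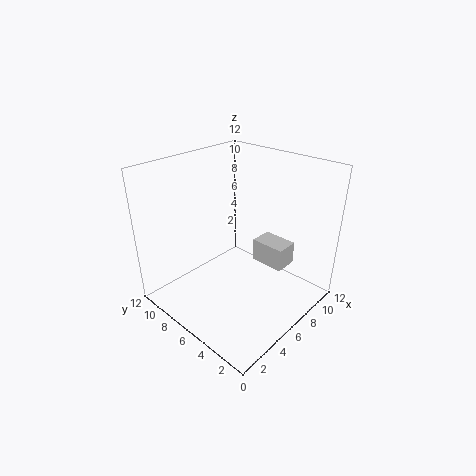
a = 8, b = 3, c = 3, p = 2, t = 2, col = 'lightgray'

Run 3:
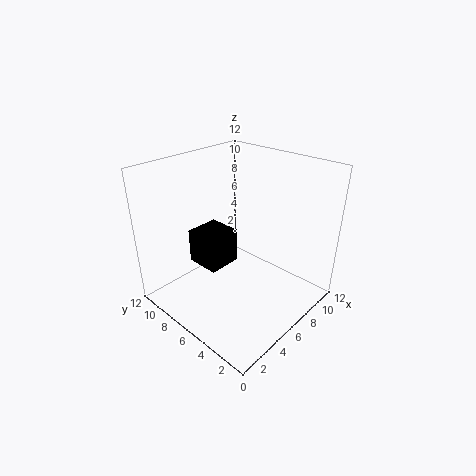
a = 4, b = 7, c = 3, p = 3, t = 3, col = 'black'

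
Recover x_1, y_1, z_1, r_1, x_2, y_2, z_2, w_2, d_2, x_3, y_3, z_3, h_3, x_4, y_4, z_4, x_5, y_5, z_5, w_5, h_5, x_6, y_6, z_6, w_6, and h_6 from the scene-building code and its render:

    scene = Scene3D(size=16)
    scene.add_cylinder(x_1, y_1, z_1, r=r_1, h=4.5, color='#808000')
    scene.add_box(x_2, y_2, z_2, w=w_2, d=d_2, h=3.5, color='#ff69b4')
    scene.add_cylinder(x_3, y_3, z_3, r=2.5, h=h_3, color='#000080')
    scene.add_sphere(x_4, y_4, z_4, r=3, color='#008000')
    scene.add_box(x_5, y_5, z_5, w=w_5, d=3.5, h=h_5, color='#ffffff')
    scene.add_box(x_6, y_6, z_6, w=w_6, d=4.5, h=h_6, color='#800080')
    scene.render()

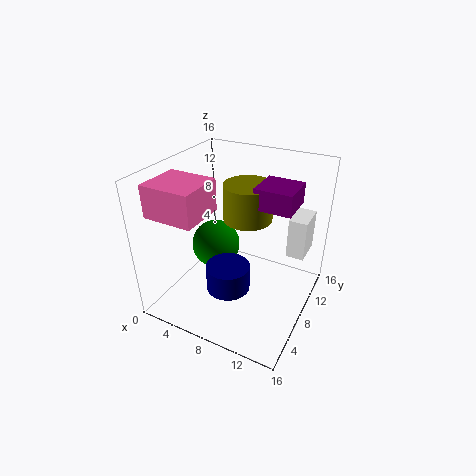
x_1 = 7; y_1 = 12.5; z_1 = 8; r_1 = 3; x_2 = 0.5; y_2 = 2; z_2 = 11.5; w_2 = 5.5; d_2 = 5; x_3 = 7.5; y_3 = 6.5; z_3 = 2; h_3 = 3; x_4 = 3.5; y_4 = 10.5; z_4 = 4.5; x_5 = 13; y_5 = 10; z_5 = 6; w_5 = 2; h_5 = 4.5; x_6 = 8.5; y_6 = 10.5; z_6 = 10.5; w_6 = 4.5; h_6 = 2.5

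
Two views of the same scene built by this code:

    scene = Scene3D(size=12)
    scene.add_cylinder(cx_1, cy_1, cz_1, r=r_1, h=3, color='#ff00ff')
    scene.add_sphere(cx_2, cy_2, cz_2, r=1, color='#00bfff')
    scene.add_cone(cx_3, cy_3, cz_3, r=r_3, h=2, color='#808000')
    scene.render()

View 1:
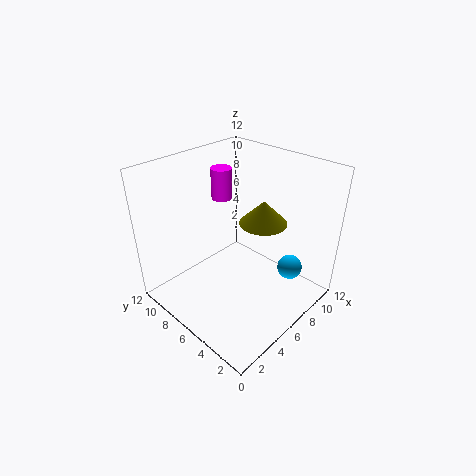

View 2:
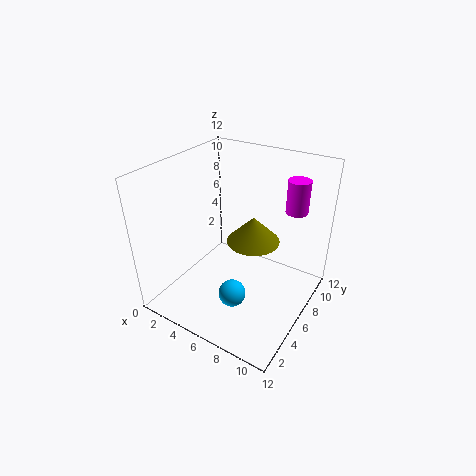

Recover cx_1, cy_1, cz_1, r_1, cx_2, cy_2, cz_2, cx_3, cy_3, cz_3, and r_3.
cx_1 = 9; cy_1 = 11; cz_1 = 7; r_1 = 1; cx_2 = 8; cy_2 = 2; cz_2 = 4; cx_3 = 8; cy_3 = 5; cz_3 = 7; r_3 = 2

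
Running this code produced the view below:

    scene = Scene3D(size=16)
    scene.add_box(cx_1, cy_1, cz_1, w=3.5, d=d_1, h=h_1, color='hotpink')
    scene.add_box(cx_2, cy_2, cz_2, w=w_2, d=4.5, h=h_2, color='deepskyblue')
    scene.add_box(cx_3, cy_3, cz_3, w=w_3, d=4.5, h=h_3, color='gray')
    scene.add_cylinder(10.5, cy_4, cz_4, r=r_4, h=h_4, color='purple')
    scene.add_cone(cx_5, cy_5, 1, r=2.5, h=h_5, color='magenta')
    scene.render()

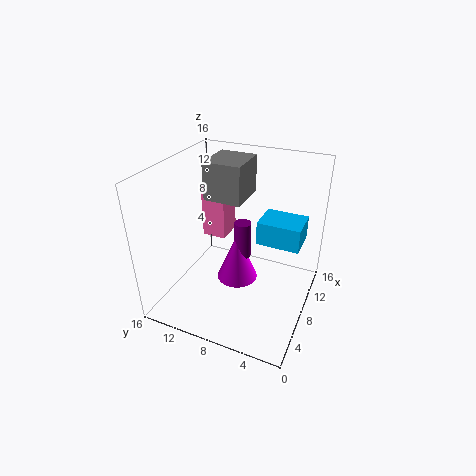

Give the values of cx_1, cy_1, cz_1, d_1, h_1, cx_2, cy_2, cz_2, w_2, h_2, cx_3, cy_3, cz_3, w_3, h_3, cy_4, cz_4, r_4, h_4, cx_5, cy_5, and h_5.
cx_1 = 11.5
cy_1 = 11.5
cz_1 = 5
d_1 = 3
h_1 = 6.5
cx_2 = 7
cy_2 = 1
cz_2 = 8.5
w_2 = 3.5
h_2 = 2.5
cx_3 = 9.5
cy_3 = 8.5
cz_3 = 11
w_3 = 5
h_3 = 4.5
cy_4 = 8.5
cz_4 = 4
r_4 = 1
h_4 = 4.5
cx_5 = 10
cy_5 = 9
h_5 = 6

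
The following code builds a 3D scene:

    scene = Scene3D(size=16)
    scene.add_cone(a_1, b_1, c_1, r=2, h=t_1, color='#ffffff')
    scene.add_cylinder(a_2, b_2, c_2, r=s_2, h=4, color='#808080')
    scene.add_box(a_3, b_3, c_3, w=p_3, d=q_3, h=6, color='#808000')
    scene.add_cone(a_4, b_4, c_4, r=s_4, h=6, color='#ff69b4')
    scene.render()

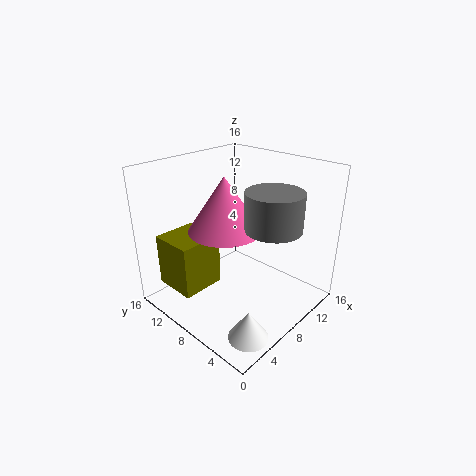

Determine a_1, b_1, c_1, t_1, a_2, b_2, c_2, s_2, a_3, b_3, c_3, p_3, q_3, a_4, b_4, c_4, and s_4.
a_1 = 3
b_1 = 2
c_1 = 1
t_1 = 3
a_2 = 9
b_2 = 4
c_2 = 10
s_2 = 3
a_3 = 2
b_3 = 10
c_3 = 2
p_3 = 5
q_3 = 5
a_4 = 7
b_4 = 9
c_4 = 9
s_4 = 4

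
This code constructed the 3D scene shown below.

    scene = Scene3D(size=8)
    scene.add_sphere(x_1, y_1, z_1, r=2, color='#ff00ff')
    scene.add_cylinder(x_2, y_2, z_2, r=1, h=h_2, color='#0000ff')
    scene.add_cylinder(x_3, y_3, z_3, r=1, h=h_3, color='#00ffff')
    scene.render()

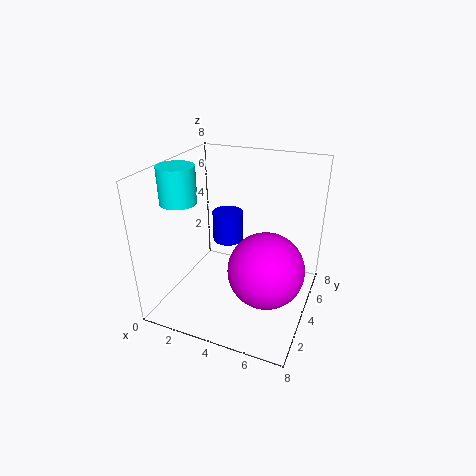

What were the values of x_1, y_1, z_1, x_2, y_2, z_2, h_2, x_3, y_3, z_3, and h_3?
x_1 = 6
y_1 = 3
z_1 = 3
x_2 = 2
y_2 = 7
z_2 = 2
h_2 = 2
x_3 = 1
y_3 = 3
z_3 = 6
h_3 = 2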